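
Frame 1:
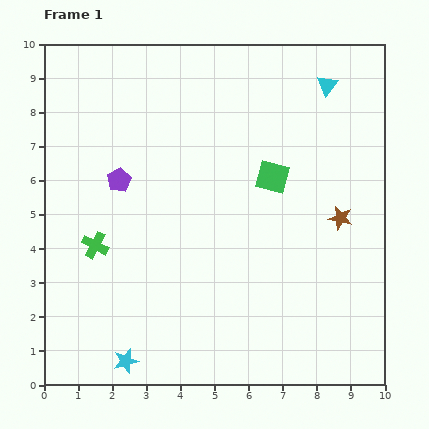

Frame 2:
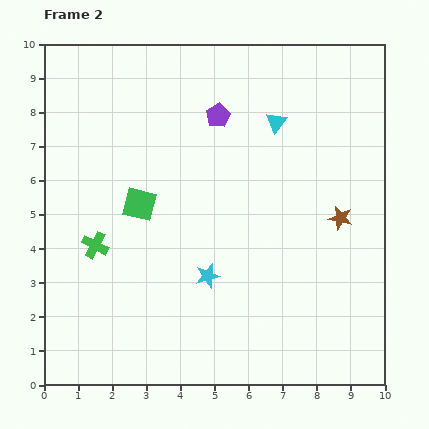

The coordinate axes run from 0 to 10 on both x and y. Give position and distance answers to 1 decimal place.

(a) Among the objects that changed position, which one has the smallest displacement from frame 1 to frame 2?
the cyan triangle

(moved 1.9)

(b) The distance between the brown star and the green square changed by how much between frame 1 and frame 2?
+3.6

Distance in frame 1: 2.3. Distance in frame 2: 5.9.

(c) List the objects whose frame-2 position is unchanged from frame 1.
the brown star, the green cross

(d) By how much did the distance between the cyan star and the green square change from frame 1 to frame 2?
-4.0

Distance in frame 1: 6.9. Distance in frame 2: 2.9.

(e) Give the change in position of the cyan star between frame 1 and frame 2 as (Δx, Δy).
(2.4, 2.5)

The cyan star was at (2.4, 0.7) in frame 1 and (4.8, 3.2) in frame 2.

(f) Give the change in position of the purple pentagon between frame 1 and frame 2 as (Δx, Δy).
(2.9, 1.9)

The purple pentagon was at (2.2, 6.0) in frame 1 and (5.1, 7.9) in frame 2.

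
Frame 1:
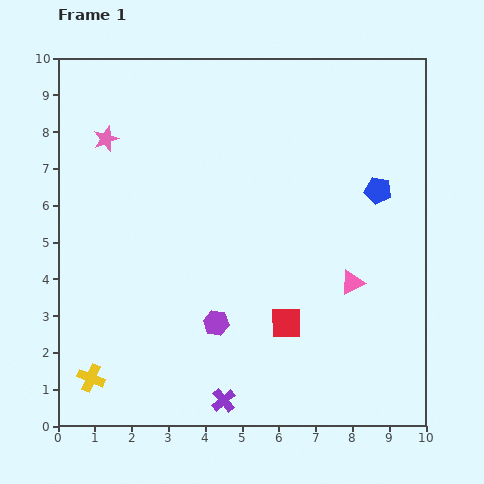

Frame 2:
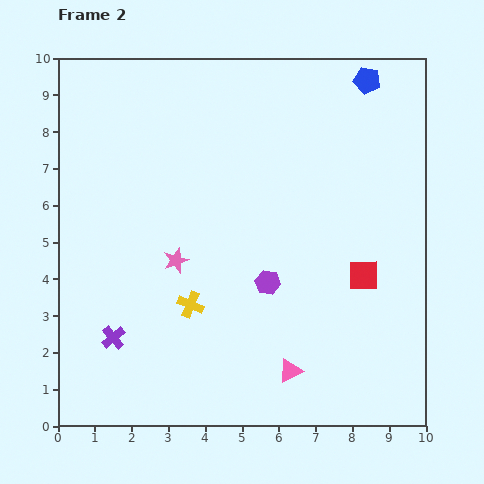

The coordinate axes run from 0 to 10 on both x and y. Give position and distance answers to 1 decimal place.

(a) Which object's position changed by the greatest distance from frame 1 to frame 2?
the pink star

(moved 3.8; next 3.4)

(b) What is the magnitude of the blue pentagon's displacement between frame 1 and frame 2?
3.0

The blue pentagon moved from (8.7, 6.4) to (8.4, 9.4), a distance of √(0.3² + 3.0²) ≈ 3.0.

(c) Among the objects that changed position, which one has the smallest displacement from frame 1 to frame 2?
the purple hexagon

(moved 1.8)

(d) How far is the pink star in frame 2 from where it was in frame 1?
3.8

The pink star moved from (1.3, 7.8) to (3.2, 4.5), a distance of √(1.9² + 3.3²) ≈ 3.8.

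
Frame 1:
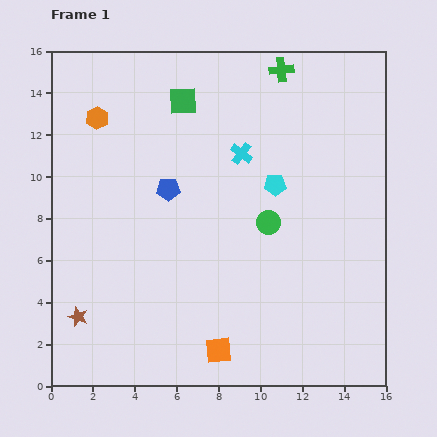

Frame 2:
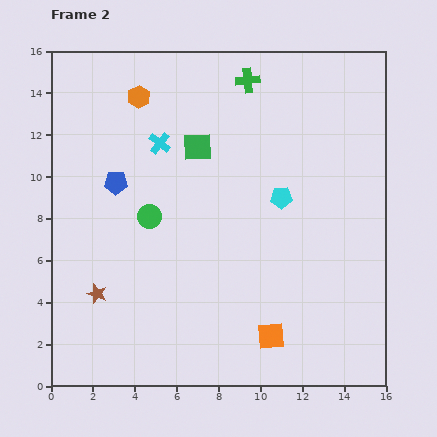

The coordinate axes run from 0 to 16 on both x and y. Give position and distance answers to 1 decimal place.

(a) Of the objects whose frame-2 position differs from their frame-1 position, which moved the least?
the cyan pentagon

(moved 0.7)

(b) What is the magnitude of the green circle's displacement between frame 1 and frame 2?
5.7

The green circle moved from (10.4, 7.8) to (4.7, 8.1), a distance of √(5.7² + 0.3²) ≈ 5.7.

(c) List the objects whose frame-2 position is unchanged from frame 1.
none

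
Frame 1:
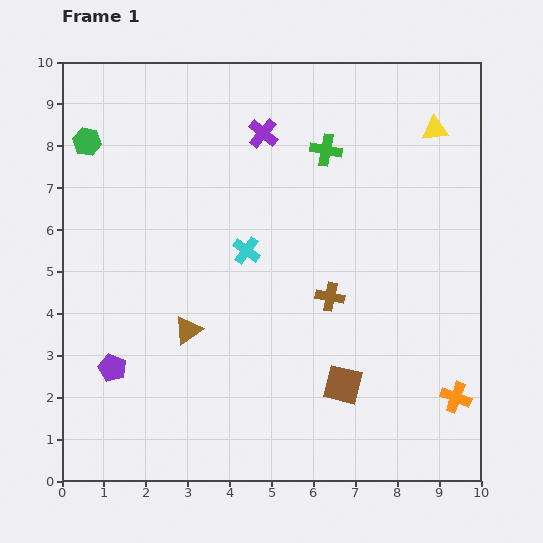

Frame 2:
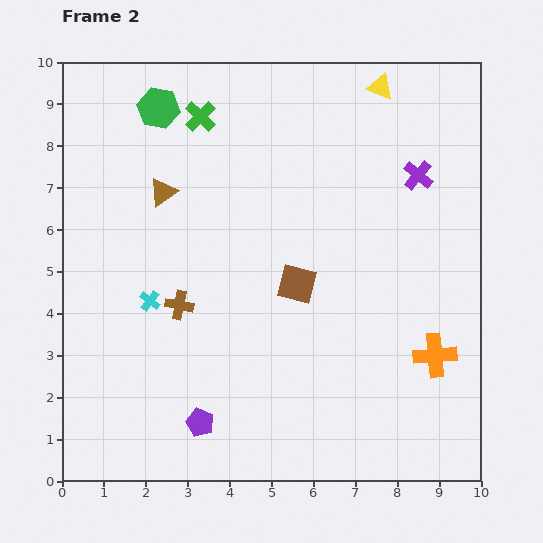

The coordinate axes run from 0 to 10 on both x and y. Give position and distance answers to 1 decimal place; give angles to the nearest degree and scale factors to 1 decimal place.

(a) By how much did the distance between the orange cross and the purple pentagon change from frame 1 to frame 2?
-2.4

Distance in frame 1: 8.2. Distance in frame 2: 5.8.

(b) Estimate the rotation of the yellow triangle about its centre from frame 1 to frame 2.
27° clockwise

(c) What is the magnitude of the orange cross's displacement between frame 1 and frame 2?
1.1

The orange cross moved from (9.4, 2.0) to (8.9, 3.0), a distance of √(0.5² + 1.0²) ≈ 1.1.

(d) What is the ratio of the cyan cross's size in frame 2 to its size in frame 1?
0.8×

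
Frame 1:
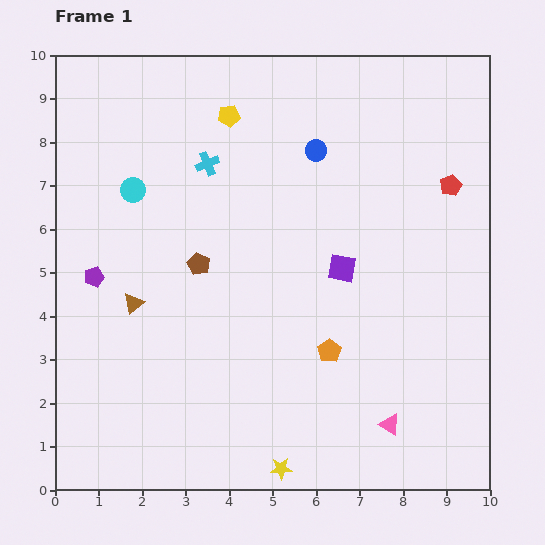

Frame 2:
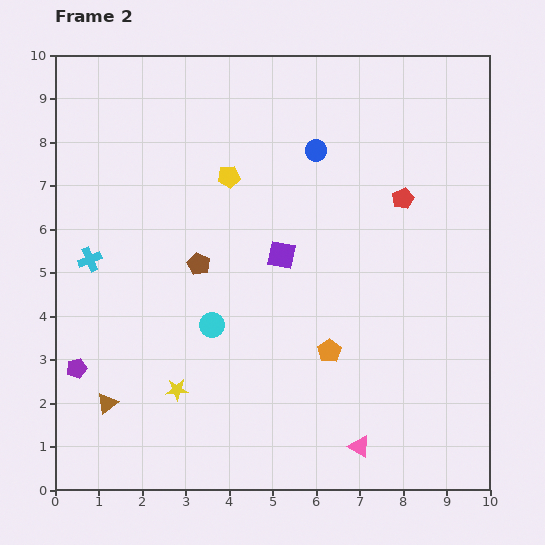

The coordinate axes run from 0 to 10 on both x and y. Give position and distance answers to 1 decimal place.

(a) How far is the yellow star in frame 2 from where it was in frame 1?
3.0

The yellow star moved from (5.2, 0.5) to (2.8, 2.3), a distance of √(2.4² + 1.8²) ≈ 3.0.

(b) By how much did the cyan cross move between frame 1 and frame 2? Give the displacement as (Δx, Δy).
(-2.7, -2.2)

The cyan cross was at (3.5, 7.5) in frame 1 and (0.8, 5.3) in frame 2.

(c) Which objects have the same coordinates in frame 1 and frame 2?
the orange pentagon, the brown pentagon, the blue circle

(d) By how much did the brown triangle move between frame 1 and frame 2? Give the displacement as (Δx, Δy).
(-0.6, -2.3)

The brown triangle was at (1.8, 4.3) in frame 1 and (1.2, 2.0) in frame 2.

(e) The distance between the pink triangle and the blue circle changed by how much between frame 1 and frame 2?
+0.4

Distance in frame 1: 6.5. Distance in frame 2: 6.9.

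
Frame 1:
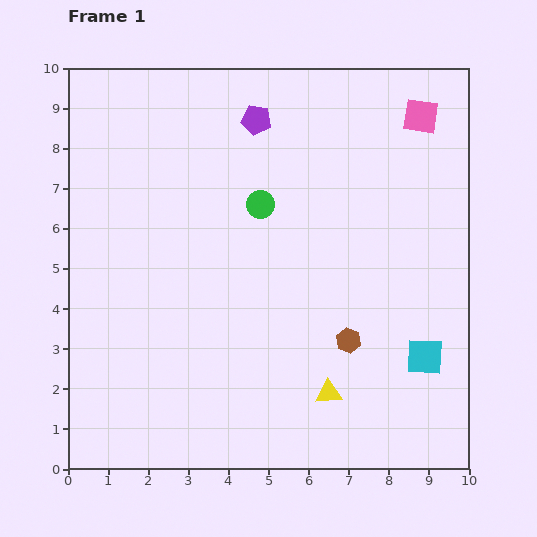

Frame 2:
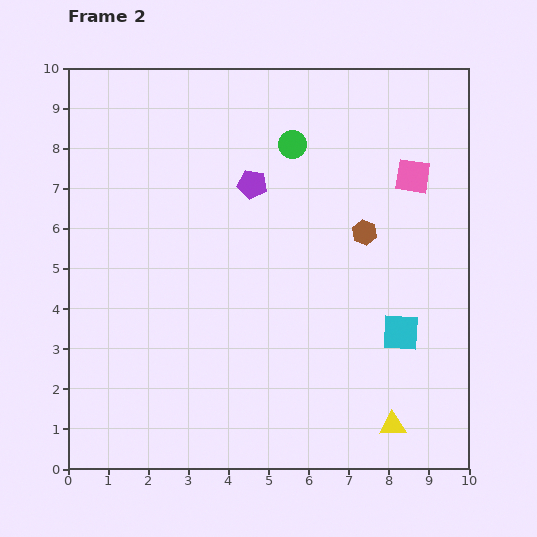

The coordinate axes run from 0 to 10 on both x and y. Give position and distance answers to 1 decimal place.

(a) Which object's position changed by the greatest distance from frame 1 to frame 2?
the brown hexagon

(moved 2.7; next 1.8)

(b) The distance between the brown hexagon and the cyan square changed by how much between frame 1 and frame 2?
+0.8

Distance in frame 1: 1.9. Distance in frame 2: 2.7.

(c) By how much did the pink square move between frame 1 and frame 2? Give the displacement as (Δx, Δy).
(-0.2, -1.5)

The pink square was at (8.8, 8.8) in frame 1 and (8.6, 7.3) in frame 2.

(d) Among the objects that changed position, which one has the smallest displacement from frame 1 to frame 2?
the cyan square

(moved 0.8)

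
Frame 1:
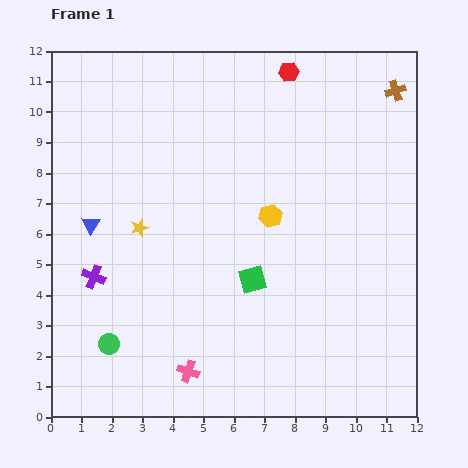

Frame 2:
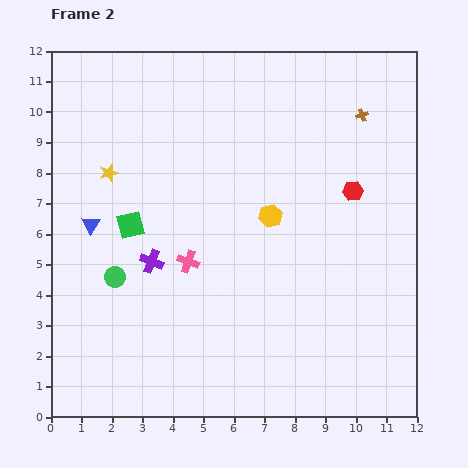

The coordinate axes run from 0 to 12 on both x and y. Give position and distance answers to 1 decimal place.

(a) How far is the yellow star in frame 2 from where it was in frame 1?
2.1

The yellow star moved from (2.9, 6.2) to (1.9, 8.0), a distance of √(1.0² + 1.8²) ≈ 2.1.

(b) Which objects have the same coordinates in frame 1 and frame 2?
the blue triangle, the yellow hexagon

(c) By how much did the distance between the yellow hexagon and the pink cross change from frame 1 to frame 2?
-2.7

Distance in frame 1: 5.8. Distance in frame 2: 3.1.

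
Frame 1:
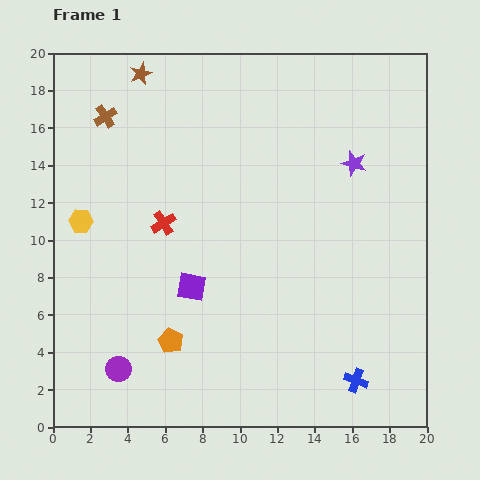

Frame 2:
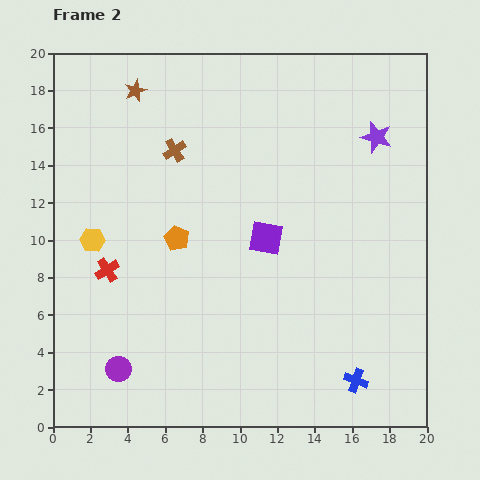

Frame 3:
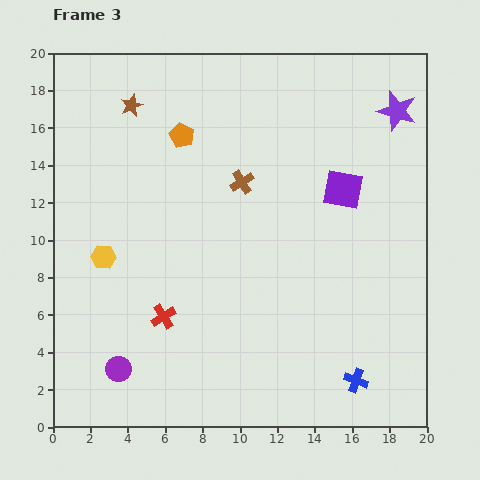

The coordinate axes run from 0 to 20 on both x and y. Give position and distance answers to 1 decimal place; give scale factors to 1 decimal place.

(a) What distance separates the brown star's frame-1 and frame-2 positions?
0.9

The brown star moved from (4.7, 18.9) to (4.4, 18.0), a distance of √(0.3² + 0.9²) ≈ 0.9.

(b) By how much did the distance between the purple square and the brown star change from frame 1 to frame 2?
-1.1

Distance in frame 1: 11.7. Distance in frame 2: 10.6.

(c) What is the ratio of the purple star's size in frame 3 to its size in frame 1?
1.6×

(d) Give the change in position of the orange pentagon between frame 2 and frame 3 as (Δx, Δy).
(0.3, 5.5)

The orange pentagon was at (6.6, 10.1) in frame 2 and (6.9, 15.6) in frame 3.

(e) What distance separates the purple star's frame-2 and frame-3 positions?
1.8

The purple star moved from (17.3, 15.5) to (18.4, 16.9), a distance of √(1.1² + 1.4²) ≈ 1.8.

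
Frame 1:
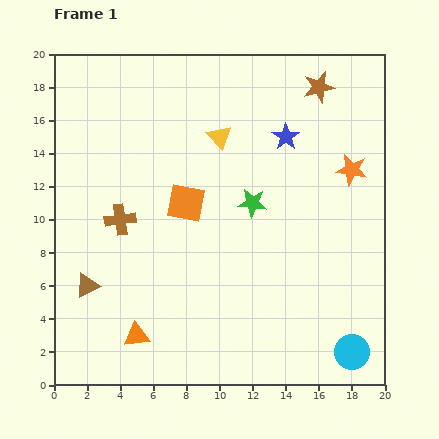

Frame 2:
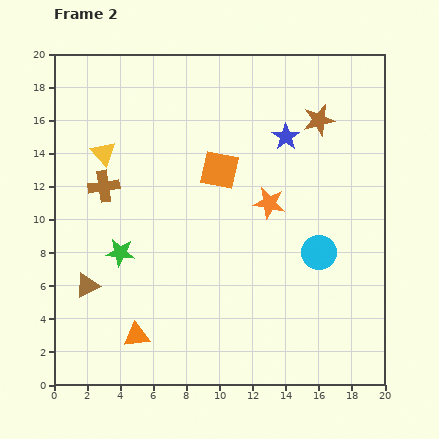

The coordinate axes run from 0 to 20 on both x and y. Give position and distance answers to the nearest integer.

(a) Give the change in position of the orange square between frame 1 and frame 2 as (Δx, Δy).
(2, 2)

The orange square was at (8, 11) in frame 1 and (10, 13) in frame 2.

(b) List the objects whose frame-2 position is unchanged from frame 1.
the blue star, the brown triangle, the orange triangle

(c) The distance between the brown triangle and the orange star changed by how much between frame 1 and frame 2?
-5

Distance in frame 1: 17. Distance in frame 2: 12.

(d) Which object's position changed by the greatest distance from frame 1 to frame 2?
the green star

(moved 9; next 7)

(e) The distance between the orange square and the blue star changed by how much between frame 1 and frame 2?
-3

Distance in frame 1: 7. Distance in frame 2: 4.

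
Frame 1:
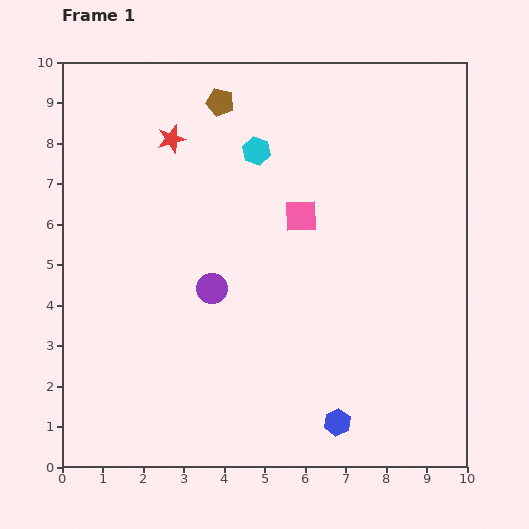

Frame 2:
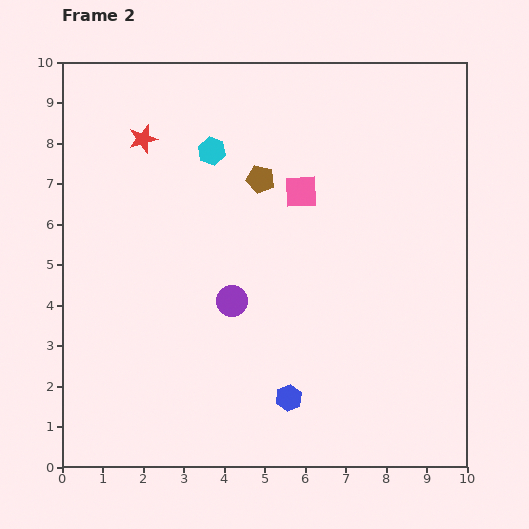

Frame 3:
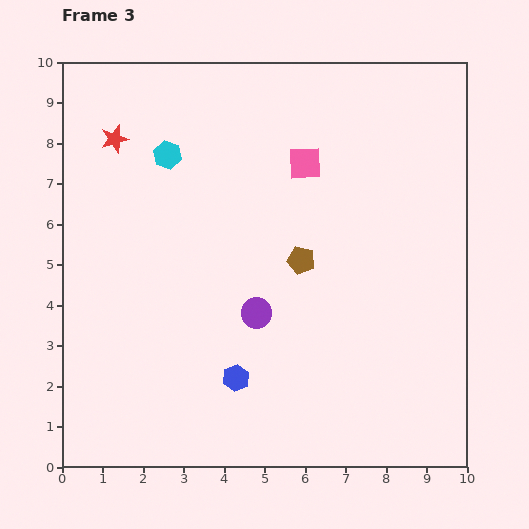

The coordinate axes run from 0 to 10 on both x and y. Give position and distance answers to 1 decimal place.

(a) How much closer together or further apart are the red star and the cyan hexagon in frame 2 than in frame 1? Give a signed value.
-0.4

Distance in frame 1: 2.1. Distance in frame 2: 1.7.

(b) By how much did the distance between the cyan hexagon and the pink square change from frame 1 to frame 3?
+1.5

Distance in frame 1: 1.9. Distance in frame 3: 3.4.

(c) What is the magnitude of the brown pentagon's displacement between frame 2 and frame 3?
2.2

The brown pentagon moved from (4.9, 7.1) to (5.9, 5.1), a distance of √(1.0² + 2.0²) ≈ 2.2.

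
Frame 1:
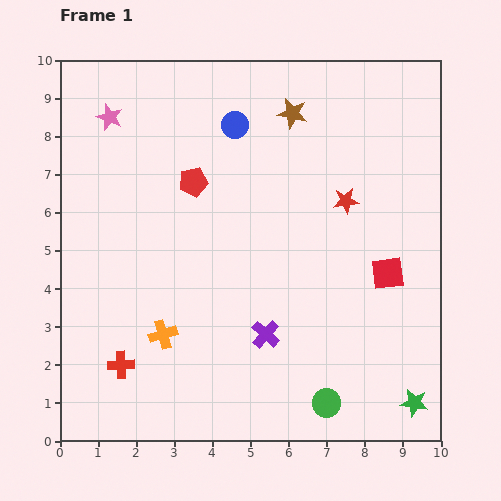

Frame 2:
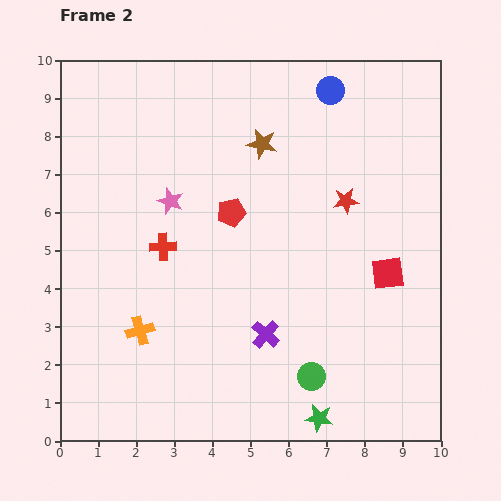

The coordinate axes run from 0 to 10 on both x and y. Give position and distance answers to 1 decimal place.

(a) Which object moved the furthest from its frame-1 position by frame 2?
the red cross

(moved 3.3; next 2.7)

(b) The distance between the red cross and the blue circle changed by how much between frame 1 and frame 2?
-1.0

Distance in frame 1: 7.0. Distance in frame 2: 6.0.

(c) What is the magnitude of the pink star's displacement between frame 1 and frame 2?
2.7

The pink star moved from (1.3, 8.5) to (2.9, 6.3), a distance of √(1.6² + 2.2²) ≈ 2.7.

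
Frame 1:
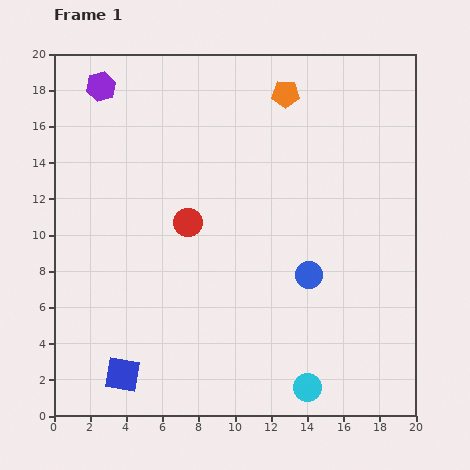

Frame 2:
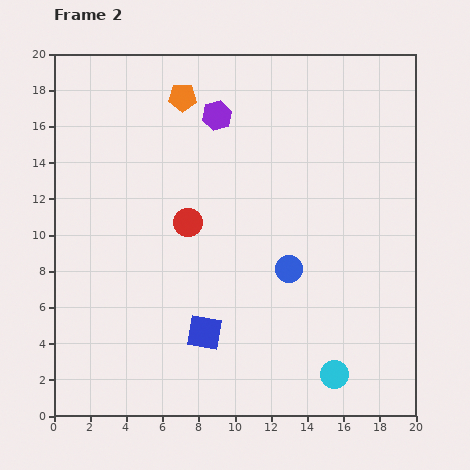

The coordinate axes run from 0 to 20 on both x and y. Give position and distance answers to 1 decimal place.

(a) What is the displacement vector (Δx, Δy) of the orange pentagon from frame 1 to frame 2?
(-5.7, -0.2)

The orange pentagon was at (12.8, 17.8) in frame 1 and (7.1, 17.6) in frame 2.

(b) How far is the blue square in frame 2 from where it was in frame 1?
5.1

The blue square moved from (3.8, 2.3) to (8.3, 4.6), a distance of √(4.5² + 2.3²) ≈ 5.1.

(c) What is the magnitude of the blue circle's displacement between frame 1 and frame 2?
1.1

The blue circle moved from (14.1, 7.8) to (13.0, 8.1), a distance of √(1.1² + 0.3²) ≈ 1.1.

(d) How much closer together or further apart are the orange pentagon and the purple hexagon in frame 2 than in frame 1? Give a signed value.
-8.1

Distance in frame 1: 10.2. Distance in frame 2: 2.1.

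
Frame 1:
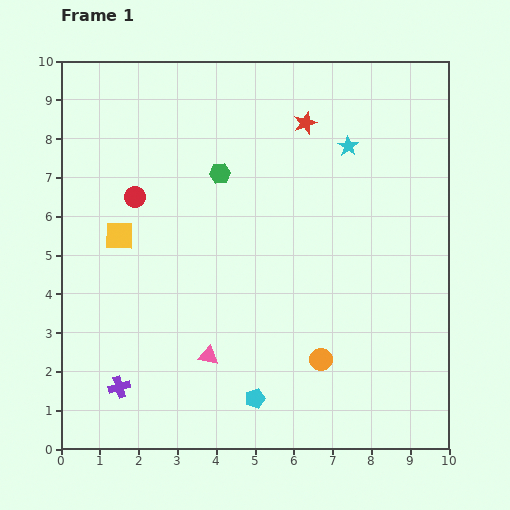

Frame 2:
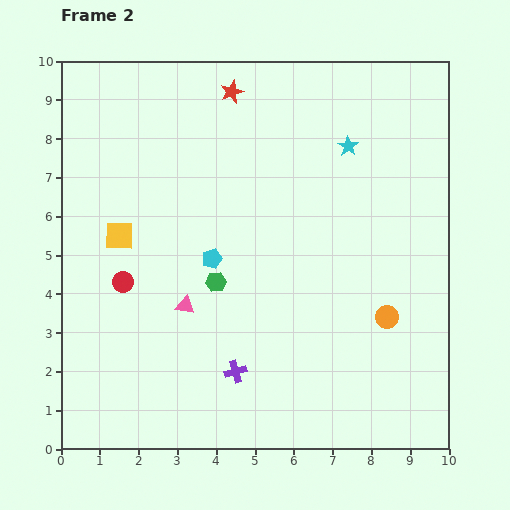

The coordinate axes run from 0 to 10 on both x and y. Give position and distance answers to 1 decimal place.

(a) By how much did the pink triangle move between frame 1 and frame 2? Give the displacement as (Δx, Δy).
(-0.6, 1.3)

The pink triangle was at (3.8, 2.4) in frame 1 and (3.2, 3.7) in frame 2.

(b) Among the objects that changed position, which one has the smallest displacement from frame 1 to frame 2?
the pink triangle

(moved 1.4)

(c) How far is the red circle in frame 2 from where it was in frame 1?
2.2

The red circle moved from (1.9, 6.5) to (1.6, 4.3), a distance of √(0.3² + 2.2²) ≈ 2.2.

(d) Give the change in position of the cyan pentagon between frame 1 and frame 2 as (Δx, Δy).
(-1.1, 3.6)

The cyan pentagon was at (5.0, 1.3) in frame 1 and (3.9, 4.9) in frame 2.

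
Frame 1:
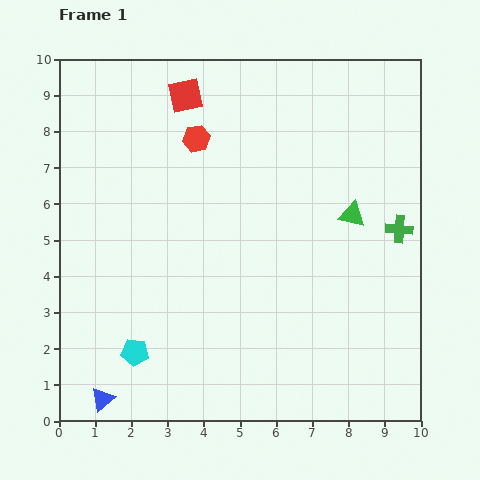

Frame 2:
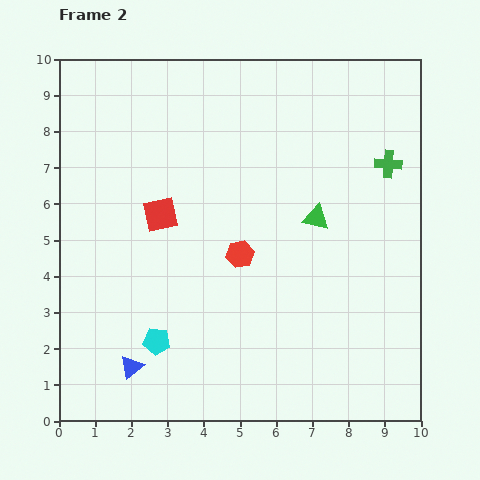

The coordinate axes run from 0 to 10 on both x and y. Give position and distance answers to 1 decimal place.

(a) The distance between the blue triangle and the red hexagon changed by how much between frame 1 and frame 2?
-3.4

Distance in frame 1: 7.7. Distance in frame 2: 4.3.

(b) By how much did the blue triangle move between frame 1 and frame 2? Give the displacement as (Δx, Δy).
(0.8, 0.9)

The blue triangle was at (1.2, 0.6) in frame 1 and (2.0, 1.5) in frame 2.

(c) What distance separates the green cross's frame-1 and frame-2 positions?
1.8

The green cross moved from (9.4, 5.3) to (9.1, 7.1), a distance of √(0.3² + 1.8²) ≈ 1.8.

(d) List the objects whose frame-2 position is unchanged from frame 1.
none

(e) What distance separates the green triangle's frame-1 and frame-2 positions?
1.0

The green triangle moved from (8.1, 5.7) to (7.1, 5.6), a distance of √(1.0² + 0.1²) ≈ 1.0.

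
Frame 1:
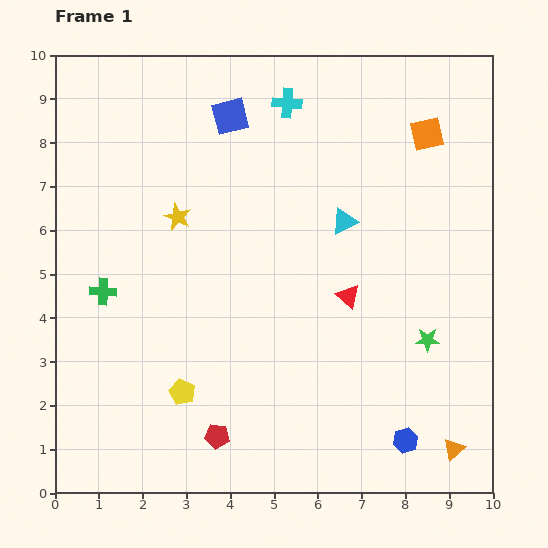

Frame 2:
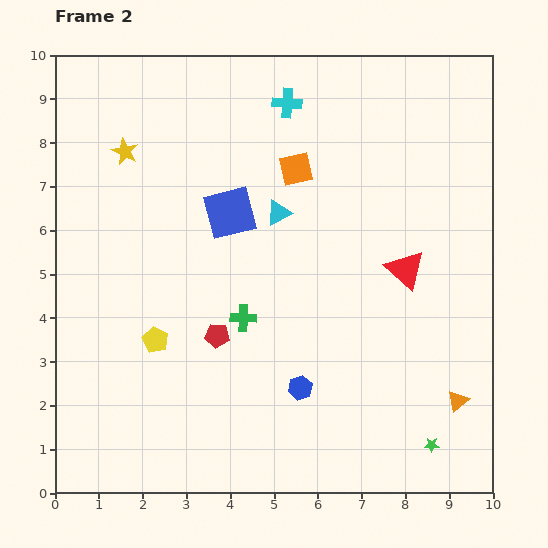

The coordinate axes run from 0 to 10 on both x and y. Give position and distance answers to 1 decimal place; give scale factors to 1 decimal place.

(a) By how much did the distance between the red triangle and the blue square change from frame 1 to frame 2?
-0.7

Distance in frame 1: 4.9. Distance in frame 2: 4.2.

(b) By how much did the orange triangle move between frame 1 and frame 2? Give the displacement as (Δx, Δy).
(0.1, 1.1)

The orange triangle was at (9.1, 1.0) in frame 1 and (9.2, 2.1) in frame 2.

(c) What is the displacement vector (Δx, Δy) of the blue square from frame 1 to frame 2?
(0.0, -2.2)

The blue square was at (4.0, 8.6) in frame 1 and (4.0, 6.4) in frame 2.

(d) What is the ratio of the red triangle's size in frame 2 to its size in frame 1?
1.7×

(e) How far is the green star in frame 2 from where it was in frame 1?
2.4

The green star moved from (8.5, 3.5) to (8.6, 1.1), a distance of √(0.1² + 2.4²) ≈ 2.4.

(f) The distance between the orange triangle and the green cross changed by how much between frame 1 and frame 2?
-3.5

Distance in frame 1: 8.8. Distance in frame 2: 5.3.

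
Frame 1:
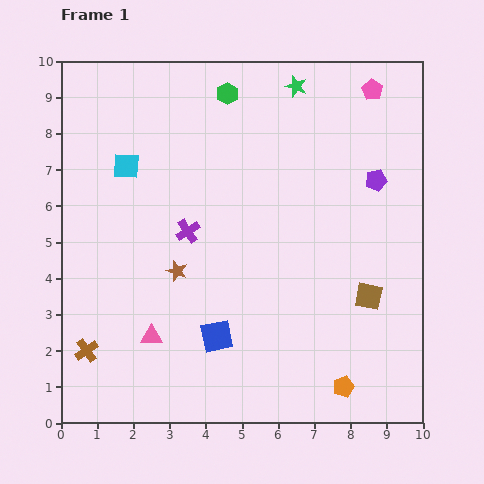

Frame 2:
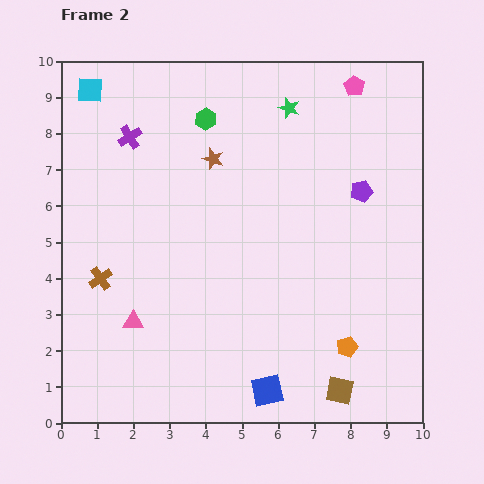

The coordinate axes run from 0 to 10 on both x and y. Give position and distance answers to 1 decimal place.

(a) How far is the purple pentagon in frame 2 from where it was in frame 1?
0.5

The purple pentagon moved from (8.7, 6.7) to (8.3, 6.4), a distance of √(0.4² + 0.3²) ≈ 0.5.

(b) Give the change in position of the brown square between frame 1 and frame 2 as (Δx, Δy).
(-0.8, -2.6)

The brown square was at (8.5, 3.5) in frame 1 and (7.7, 0.9) in frame 2.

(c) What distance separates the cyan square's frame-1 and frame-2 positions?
2.3

The cyan square moved from (1.8, 7.1) to (0.8, 9.2), a distance of √(1.0² + 2.1²) ≈ 2.3.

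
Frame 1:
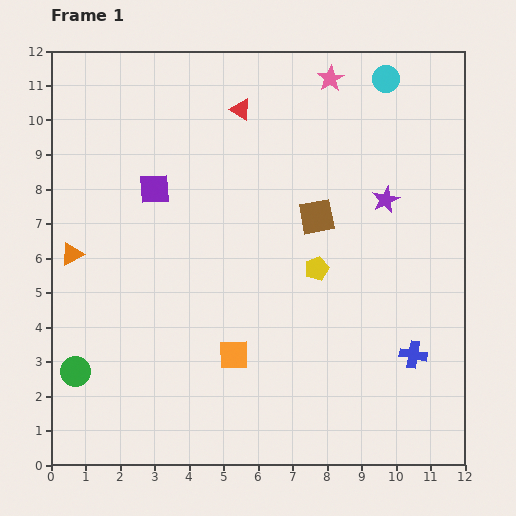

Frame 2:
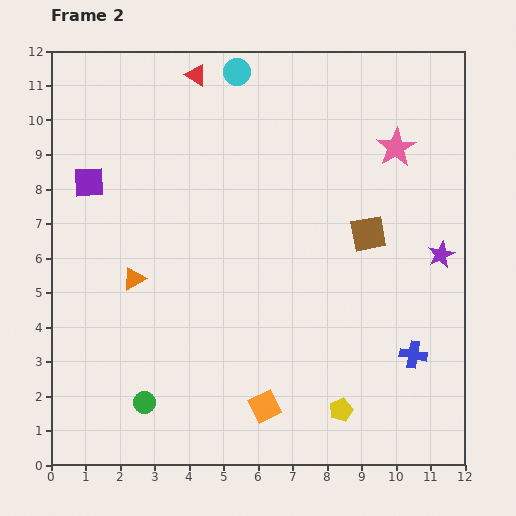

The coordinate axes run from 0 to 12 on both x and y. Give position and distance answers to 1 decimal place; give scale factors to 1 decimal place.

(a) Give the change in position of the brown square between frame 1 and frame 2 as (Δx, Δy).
(1.5, -0.5)

The brown square was at (7.7, 7.2) in frame 1 and (9.2, 6.7) in frame 2.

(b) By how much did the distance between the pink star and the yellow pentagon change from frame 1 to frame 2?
+2.3

Distance in frame 1: 5.5. Distance in frame 2: 7.8.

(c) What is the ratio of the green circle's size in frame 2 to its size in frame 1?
0.7×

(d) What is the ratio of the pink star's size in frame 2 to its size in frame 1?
1.5×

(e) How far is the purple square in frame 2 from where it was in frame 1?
1.9

The purple square moved from (3.0, 8.0) to (1.1, 8.2), a distance of √(1.9² + 0.2²) ≈ 1.9.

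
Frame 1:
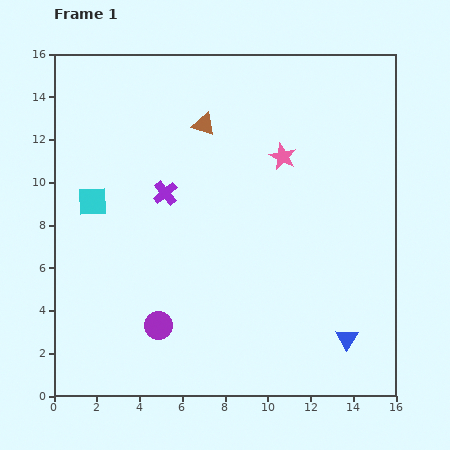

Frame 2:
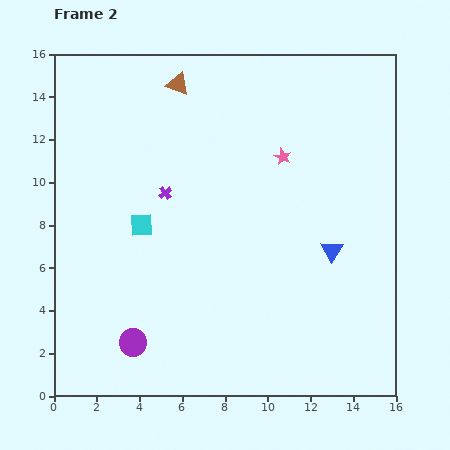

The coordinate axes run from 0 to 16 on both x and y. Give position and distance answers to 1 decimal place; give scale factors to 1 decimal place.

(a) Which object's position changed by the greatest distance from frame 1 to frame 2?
the blue triangle

(moved 4.2; next 2.5)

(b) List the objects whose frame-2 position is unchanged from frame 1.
the purple cross, the pink star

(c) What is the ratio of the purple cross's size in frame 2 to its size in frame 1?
0.6×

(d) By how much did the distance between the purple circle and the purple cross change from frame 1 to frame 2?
+1.0

Distance in frame 1: 6.2. Distance in frame 2: 7.2.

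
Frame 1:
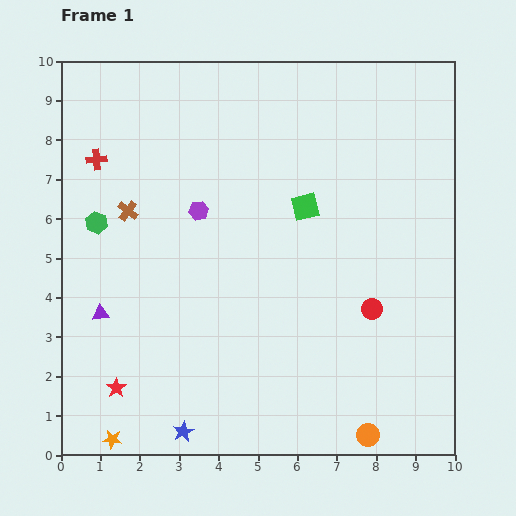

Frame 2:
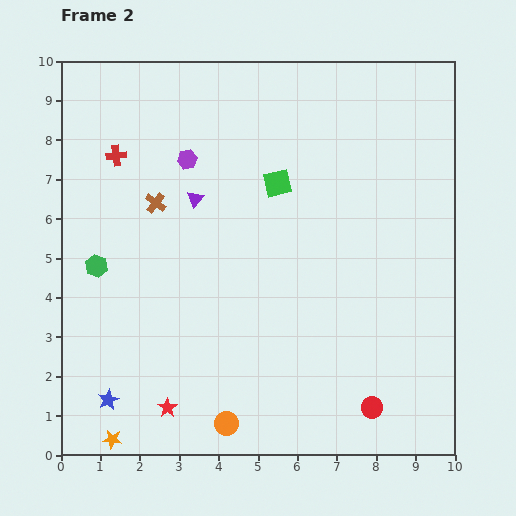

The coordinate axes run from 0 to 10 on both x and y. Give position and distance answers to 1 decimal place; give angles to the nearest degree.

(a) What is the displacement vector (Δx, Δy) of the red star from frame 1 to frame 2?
(1.3, -0.5)

The red star was at (1.4, 1.7) in frame 1 and (2.7, 1.2) in frame 2.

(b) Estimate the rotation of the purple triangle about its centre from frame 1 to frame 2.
42° counter-clockwise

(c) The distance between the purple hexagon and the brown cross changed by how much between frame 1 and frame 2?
-0.4

Distance in frame 1: 1.8. Distance in frame 2: 1.4.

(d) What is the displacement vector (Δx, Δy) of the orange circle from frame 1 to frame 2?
(-3.6, 0.3)

The orange circle was at (7.8, 0.5) in frame 1 and (4.2, 0.8) in frame 2.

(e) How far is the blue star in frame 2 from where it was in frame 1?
2.1

The blue star moved from (3.1, 0.6) to (1.2, 1.4), a distance of √(1.9² + 0.8²) ≈ 2.1.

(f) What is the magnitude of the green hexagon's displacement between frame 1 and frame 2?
1.1

The green hexagon moved from (0.9, 5.9) to (0.9, 4.8), a distance of √(0.0² + 1.1²) ≈ 1.1.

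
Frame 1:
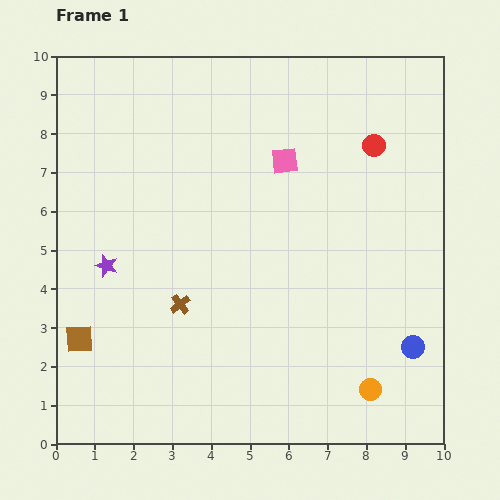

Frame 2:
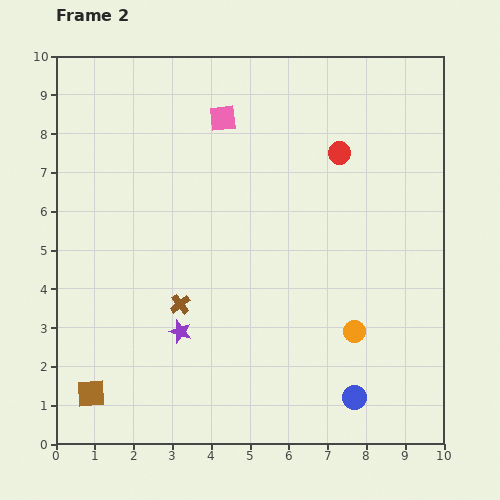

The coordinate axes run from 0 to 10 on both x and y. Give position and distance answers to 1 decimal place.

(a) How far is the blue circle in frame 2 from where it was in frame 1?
2.0

The blue circle moved from (9.2, 2.5) to (7.7, 1.2), a distance of √(1.5² + 1.3²) ≈ 2.0.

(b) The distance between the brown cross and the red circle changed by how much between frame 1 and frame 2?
-0.8

Distance in frame 1: 6.5. Distance in frame 2: 5.7.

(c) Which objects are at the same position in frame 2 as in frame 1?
the brown cross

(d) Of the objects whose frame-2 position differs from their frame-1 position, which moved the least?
the red circle

(moved 0.9)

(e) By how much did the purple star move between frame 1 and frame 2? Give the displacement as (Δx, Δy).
(1.9, -1.7)

The purple star was at (1.3, 4.6) in frame 1 and (3.2, 2.9) in frame 2.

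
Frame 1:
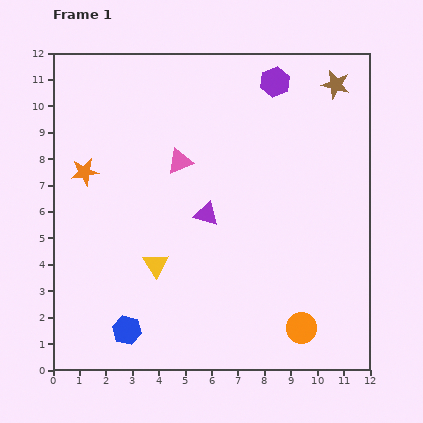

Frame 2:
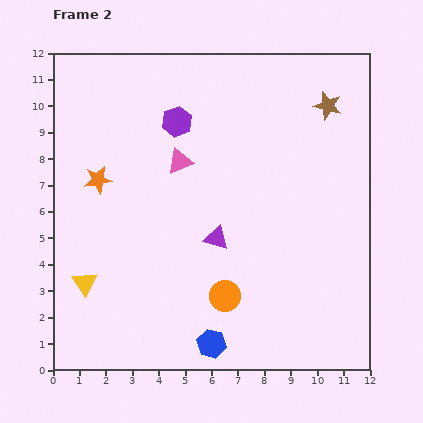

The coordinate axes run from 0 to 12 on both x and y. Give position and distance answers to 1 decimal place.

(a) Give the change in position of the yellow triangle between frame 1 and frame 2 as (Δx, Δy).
(-2.7, -0.7)

The yellow triangle was at (3.9, 4.0) in frame 1 and (1.2, 3.3) in frame 2.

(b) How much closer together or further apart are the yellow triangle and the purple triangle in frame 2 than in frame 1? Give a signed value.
+2.6

Distance in frame 1: 2.7. Distance in frame 2: 5.3.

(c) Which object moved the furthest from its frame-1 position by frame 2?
the purple hexagon

(moved 4.0; next 3.2)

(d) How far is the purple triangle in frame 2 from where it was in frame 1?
1.0

The purple triangle moved from (5.8, 5.9) to (6.2, 5.0), a distance of √(0.4² + 0.9²) ≈ 1.0.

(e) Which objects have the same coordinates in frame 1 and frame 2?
the pink triangle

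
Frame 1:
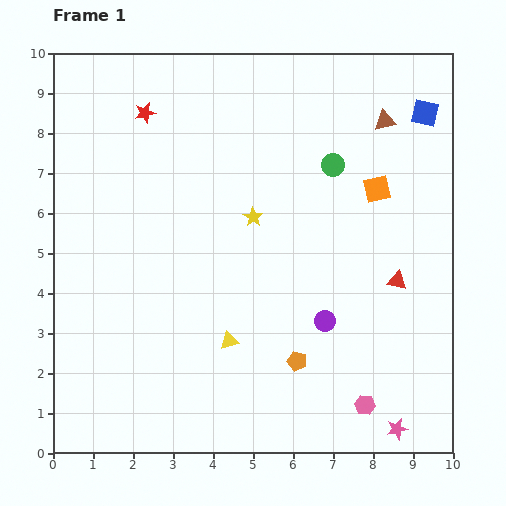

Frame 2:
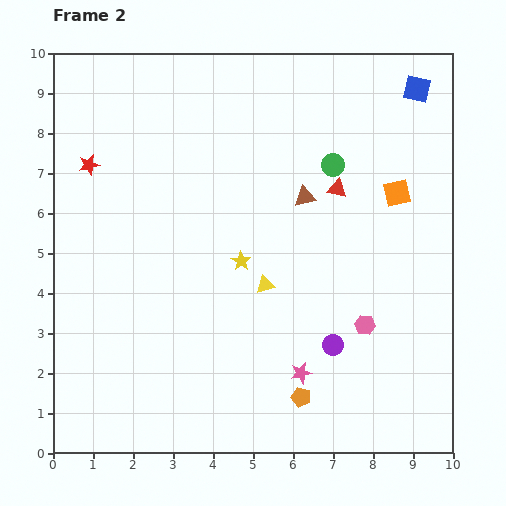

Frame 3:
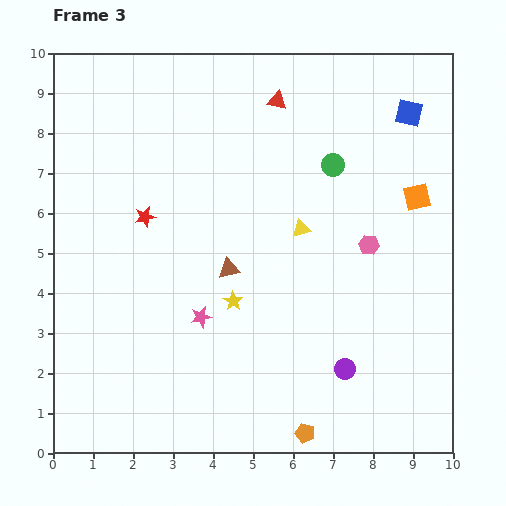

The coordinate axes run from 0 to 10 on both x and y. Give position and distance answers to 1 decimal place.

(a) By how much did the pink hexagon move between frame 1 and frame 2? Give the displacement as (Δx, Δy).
(0.0, 2.0)

The pink hexagon was at (7.8, 1.2) in frame 1 and (7.8, 3.2) in frame 2.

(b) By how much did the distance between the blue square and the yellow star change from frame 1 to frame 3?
+1.4

Distance in frame 1: 5.0. Distance in frame 3: 6.4.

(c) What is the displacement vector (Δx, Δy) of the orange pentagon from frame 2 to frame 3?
(0.1, -0.9)

The orange pentagon was at (6.2, 1.4) in frame 2 and (6.3, 0.5) in frame 3.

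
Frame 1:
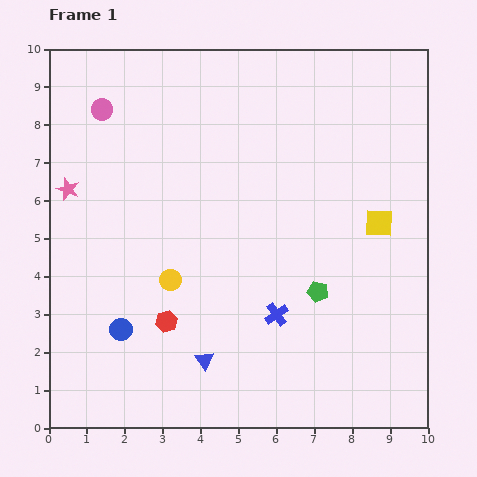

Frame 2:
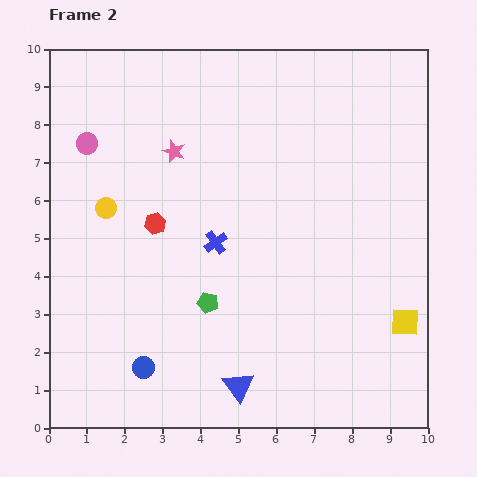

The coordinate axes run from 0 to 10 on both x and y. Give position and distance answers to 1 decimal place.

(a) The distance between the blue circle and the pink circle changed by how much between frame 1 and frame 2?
+0.3

Distance in frame 1: 5.8. Distance in frame 2: 6.1.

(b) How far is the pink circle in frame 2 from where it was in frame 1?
1.0

The pink circle moved from (1.4, 8.4) to (1.0, 7.5), a distance of √(0.4² + 0.9²) ≈ 1.0.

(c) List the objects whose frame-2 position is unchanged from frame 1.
none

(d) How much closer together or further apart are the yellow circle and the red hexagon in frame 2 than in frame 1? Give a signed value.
+0.3

Distance in frame 1: 1.1. Distance in frame 2: 1.4.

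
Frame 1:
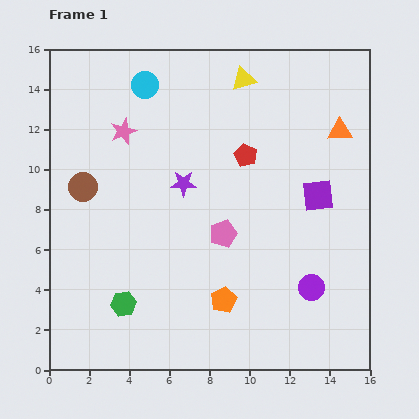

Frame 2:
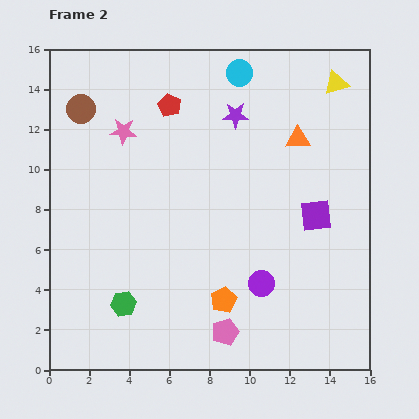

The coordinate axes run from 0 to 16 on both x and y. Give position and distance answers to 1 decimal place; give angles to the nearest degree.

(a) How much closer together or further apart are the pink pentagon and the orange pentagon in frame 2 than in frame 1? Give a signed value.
-1.7

Distance in frame 1: 3.3. Distance in frame 2: 1.6.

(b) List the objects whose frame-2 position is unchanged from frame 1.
the pink star, the orange pentagon, the green hexagon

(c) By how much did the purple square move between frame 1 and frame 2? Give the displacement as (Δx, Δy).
(-0.1, -1.0)

The purple square was at (13.4, 8.7) in frame 1 and (13.3, 7.7) in frame 2.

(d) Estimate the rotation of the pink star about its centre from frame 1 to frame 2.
26° clockwise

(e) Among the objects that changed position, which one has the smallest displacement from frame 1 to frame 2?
the purple square

(moved 1.0)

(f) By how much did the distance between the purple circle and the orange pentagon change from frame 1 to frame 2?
-2.3

Distance in frame 1: 4.4. Distance in frame 2: 2.1.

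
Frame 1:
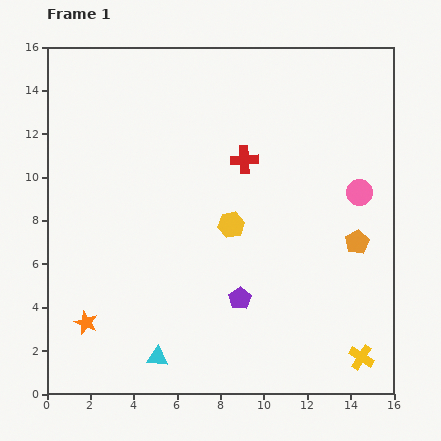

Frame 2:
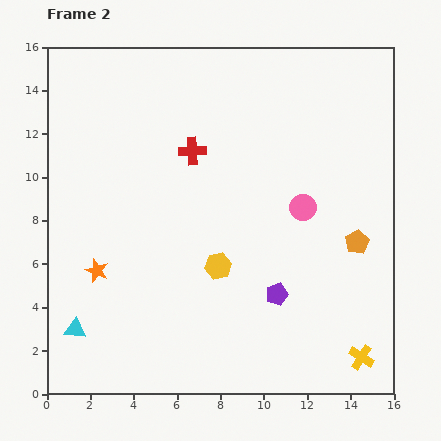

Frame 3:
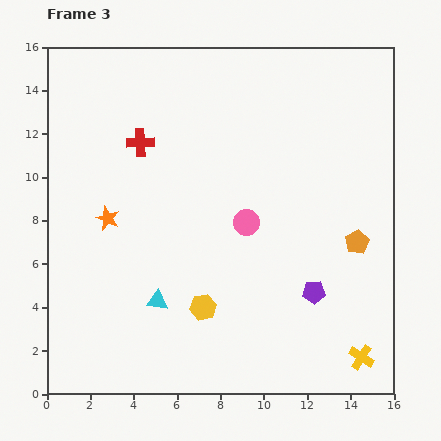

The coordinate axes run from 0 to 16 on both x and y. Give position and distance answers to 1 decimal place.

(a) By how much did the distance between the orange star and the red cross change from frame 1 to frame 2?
-3.5

Distance in frame 1: 10.5. Distance in frame 2: 7.0.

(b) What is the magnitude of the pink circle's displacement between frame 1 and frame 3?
5.4

The pink circle moved from (14.4, 9.3) to (9.2, 7.9), a distance of √(5.2² + 1.4²) ≈ 5.4.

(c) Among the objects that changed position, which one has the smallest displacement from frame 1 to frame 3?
the cyan triangle

(moved 2.6)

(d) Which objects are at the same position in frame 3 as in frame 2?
the orange pentagon, the yellow cross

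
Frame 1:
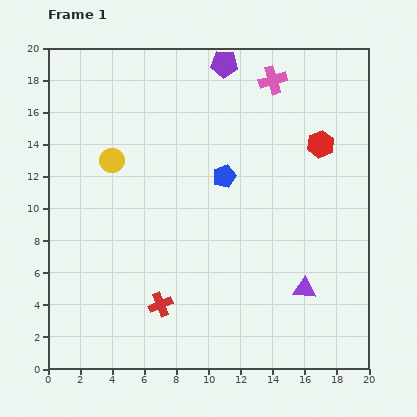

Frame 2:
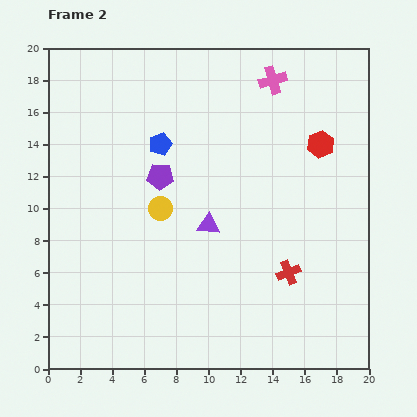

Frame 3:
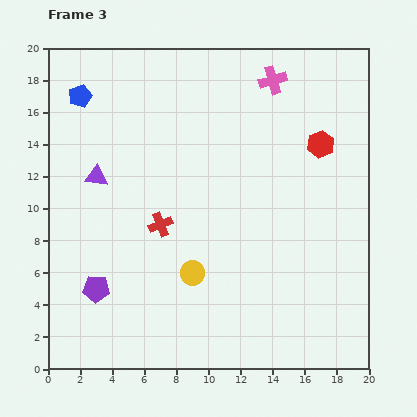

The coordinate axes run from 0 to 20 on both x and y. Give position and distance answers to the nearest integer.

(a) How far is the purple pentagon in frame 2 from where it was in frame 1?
8

The purple pentagon moved from (11, 19) to (7, 12), a distance of √(4² + 7²) ≈ 8.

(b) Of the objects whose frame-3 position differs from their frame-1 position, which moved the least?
the red cross

(moved 5)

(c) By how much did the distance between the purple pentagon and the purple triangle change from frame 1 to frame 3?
-8

Distance in frame 1: 15. Distance in frame 3: 7.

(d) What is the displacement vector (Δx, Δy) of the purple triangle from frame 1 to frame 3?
(-13, 7)

The purple triangle was at (16, 5) in frame 1 and (3, 12) in frame 3.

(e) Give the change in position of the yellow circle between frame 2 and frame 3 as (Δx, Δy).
(2, -4)

The yellow circle was at (7, 10) in frame 2 and (9, 6) in frame 3.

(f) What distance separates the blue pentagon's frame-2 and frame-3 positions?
6

The blue pentagon moved from (7, 14) to (2, 17), a distance of √(5² + 3²) ≈ 6.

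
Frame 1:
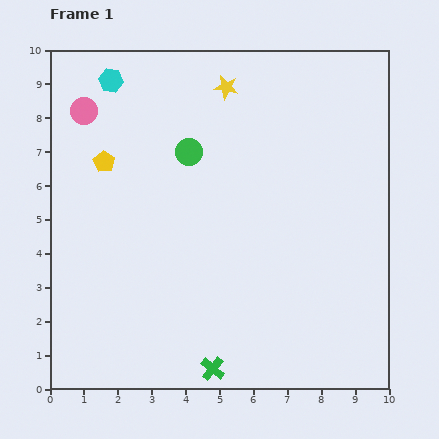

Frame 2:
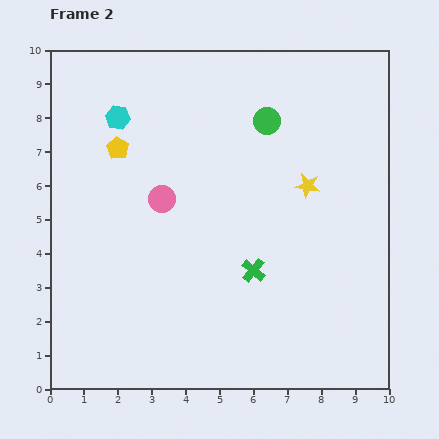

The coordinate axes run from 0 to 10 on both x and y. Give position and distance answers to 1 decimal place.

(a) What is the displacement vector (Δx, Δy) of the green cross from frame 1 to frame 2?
(1.2, 2.9)

The green cross was at (4.8, 0.6) in frame 1 and (6.0, 3.5) in frame 2.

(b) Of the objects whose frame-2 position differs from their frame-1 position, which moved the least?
the yellow pentagon

(moved 0.6)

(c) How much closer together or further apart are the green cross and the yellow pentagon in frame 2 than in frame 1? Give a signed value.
-1.5

Distance in frame 1: 6.9. Distance in frame 2: 5.4.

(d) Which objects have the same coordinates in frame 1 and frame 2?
none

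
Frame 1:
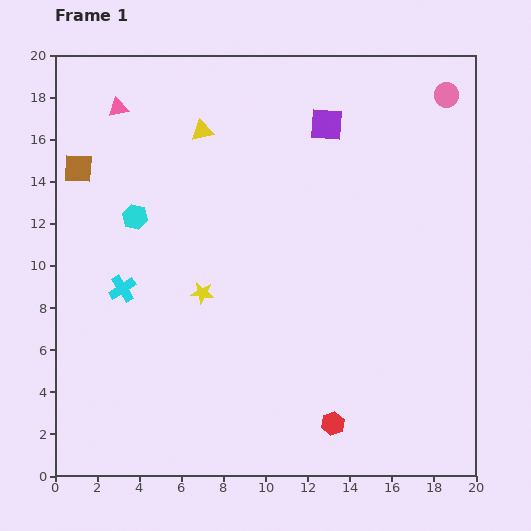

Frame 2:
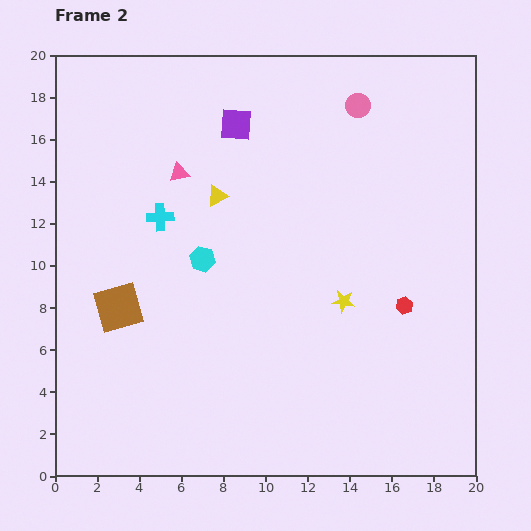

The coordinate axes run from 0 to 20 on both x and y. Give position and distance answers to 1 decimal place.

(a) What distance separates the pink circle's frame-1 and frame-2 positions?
4.2

The pink circle moved from (18.6, 18.1) to (14.4, 17.6), a distance of √(4.2² + 0.5²) ≈ 4.2.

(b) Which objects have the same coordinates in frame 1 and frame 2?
none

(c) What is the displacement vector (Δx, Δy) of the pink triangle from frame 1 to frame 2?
(2.9, -3.1)

The pink triangle was at (3.0, 17.5) in frame 1 and (5.9, 14.4) in frame 2.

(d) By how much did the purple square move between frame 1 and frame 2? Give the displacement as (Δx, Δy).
(-4.3, 0.0)

The purple square was at (12.9, 16.7) in frame 1 and (8.6, 16.7) in frame 2.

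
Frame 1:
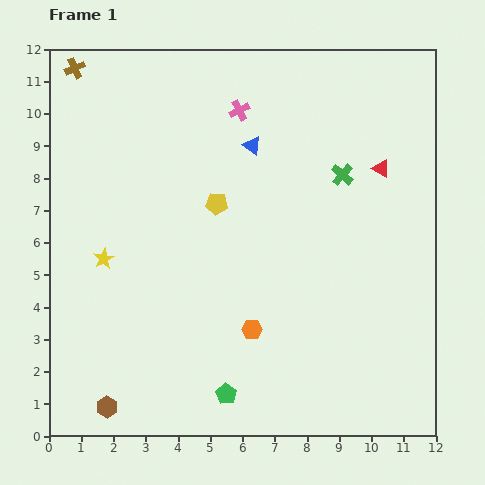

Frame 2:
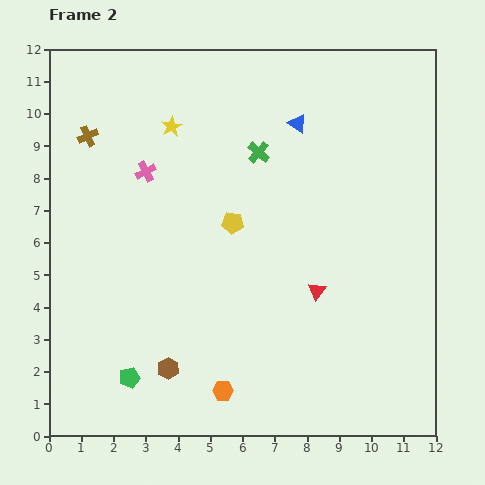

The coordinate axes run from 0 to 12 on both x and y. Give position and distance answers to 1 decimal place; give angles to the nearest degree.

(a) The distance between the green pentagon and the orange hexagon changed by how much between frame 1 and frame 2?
+0.7

Distance in frame 1: 2.2. Distance in frame 2: 2.9.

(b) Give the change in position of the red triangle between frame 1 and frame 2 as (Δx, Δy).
(-2.0, -3.8)

The red triangle was at (10.3, 8.3) in frame 1 and (8.3, 4.5) in frame 2.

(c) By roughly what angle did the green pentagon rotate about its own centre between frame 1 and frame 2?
25° clockwise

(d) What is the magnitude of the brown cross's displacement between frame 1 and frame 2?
2.1

The brown cross moved from (0.8, 11.4) to (1.2, 9.3), a distance of √(0.4² + 2.1²) ≈ 2.1.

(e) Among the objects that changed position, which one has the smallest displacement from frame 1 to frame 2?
the yellow pentagon

(moved 0.8)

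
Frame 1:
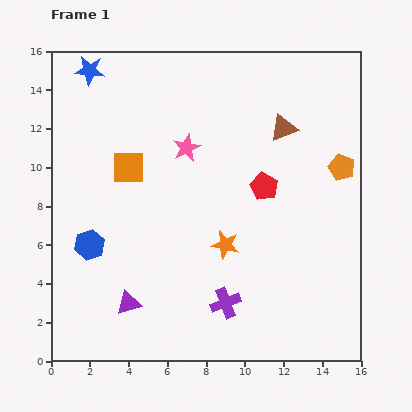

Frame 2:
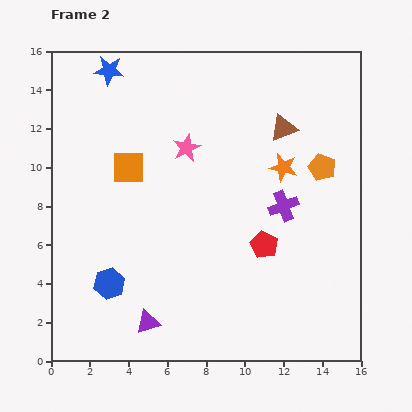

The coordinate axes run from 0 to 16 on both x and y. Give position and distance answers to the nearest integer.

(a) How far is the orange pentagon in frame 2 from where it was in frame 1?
1

The orange pentagon moved from (15, 10) to (14, 10), a distance of √(1² + 0²) ≈ 1.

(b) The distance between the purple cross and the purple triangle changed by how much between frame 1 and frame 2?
+4

Distance in frame 1: 5. Distance in frame 2: 9.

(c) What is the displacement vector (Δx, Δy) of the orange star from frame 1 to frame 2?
(3, 4)

The orange star was at (9, 6) in frame 1 and (12, 10) in frame 2.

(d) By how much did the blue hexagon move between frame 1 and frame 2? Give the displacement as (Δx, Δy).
(1, -2)

The blue hexagon was at (2, 6) in frame 1 and (3, 4) in frame 2.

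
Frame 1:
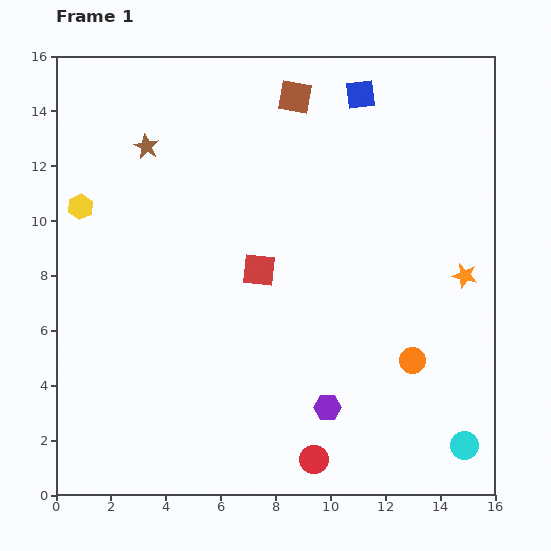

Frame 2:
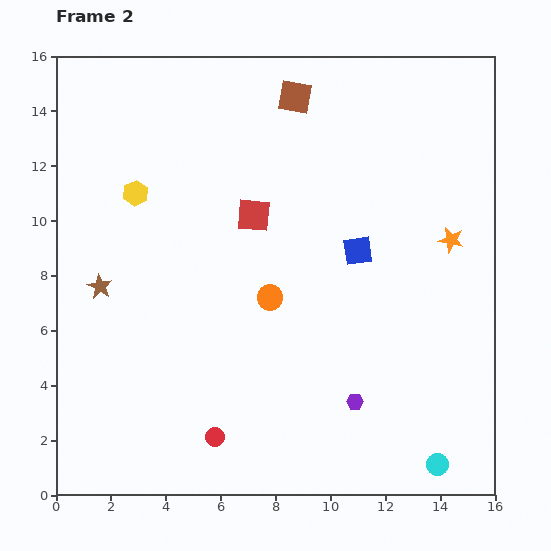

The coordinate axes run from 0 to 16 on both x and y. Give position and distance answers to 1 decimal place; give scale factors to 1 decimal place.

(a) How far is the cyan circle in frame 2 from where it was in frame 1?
1.2

The cyan circle moved from (14.9, 1.8) to (13.9, 1.1), a distance of √(1.0² + 0.7²) ≈ 1.2.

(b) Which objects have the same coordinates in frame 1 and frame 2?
the brown square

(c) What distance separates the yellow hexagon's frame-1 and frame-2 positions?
2.1

The yellow hexagon moved from (0.9, 10.5) to (2.9, 11.0), a distance of √(2.0² + 0.5²) ≈ 2.1.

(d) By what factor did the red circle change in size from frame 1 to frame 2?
0.7×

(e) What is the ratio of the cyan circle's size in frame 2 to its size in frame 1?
0.8×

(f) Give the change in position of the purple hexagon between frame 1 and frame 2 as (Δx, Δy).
(1.0, 0.2)

The purple hexagon was at (9.9, 3.2) in frame 1 and (10.9, 3.4) in frame 2.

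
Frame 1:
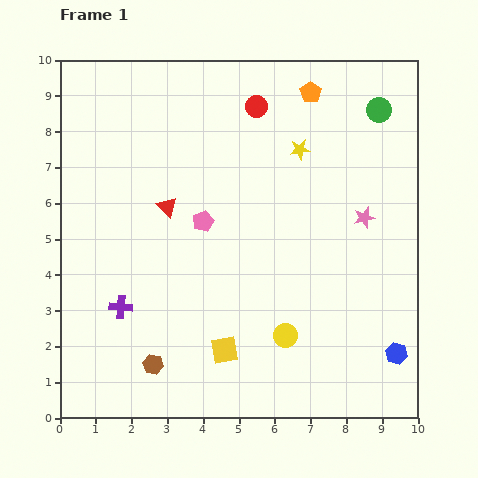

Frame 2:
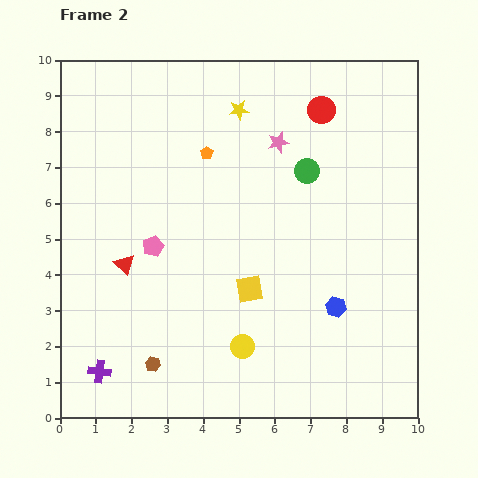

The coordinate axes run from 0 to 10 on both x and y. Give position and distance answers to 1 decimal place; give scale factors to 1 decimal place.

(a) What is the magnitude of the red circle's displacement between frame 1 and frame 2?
1.8

The red circle moved from (5.5, 8.7) to (7.3, 8.6), a distance of √(1.8² + 0.1²) ≈ 1.8.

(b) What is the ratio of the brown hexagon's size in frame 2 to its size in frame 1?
0.7×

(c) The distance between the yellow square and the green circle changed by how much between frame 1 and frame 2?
-4.3

Distance in frame 1: 8.0. Distance in frame 2: 3.7.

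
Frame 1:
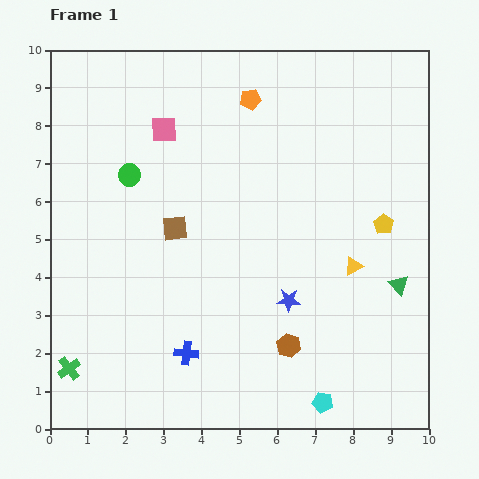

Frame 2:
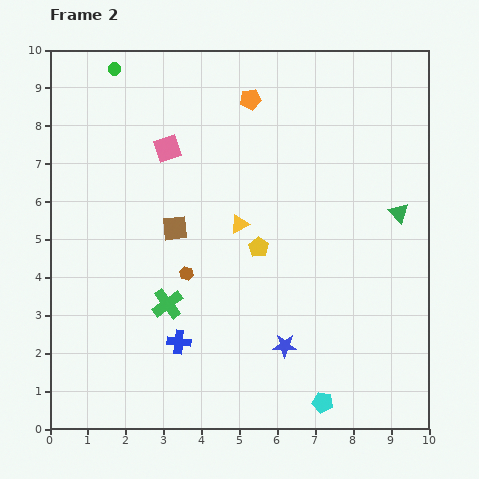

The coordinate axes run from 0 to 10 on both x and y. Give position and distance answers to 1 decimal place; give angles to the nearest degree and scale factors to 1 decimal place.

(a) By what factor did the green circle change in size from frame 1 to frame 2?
0.6×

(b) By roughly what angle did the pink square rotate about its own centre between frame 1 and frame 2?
17° counter-clockwise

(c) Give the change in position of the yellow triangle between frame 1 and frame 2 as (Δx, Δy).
(-3.0, 1.1)

The yellow triangle was at (8.0, 4.3) in frame 1 and (5.0, 5.4) in frame 2.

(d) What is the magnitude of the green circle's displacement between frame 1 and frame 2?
2.8

The green circle moved from (2.1, 6.7) to (1.7, 9.5), a distance of √(0.4² + 2.8²) ≈ 2.8.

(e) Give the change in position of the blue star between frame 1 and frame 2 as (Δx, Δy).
(-0.1, -1.2)

The blue star was at (6.3, 3.4) in frame 1 and (6.2, 2.2) in frame 2.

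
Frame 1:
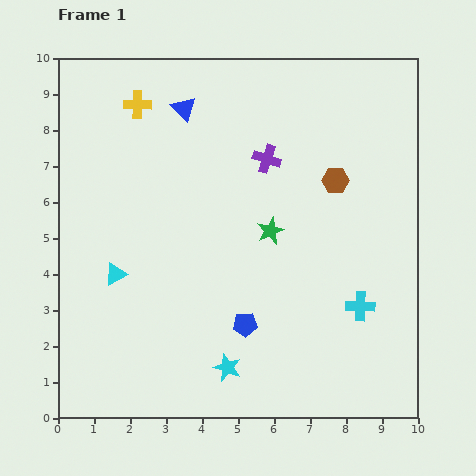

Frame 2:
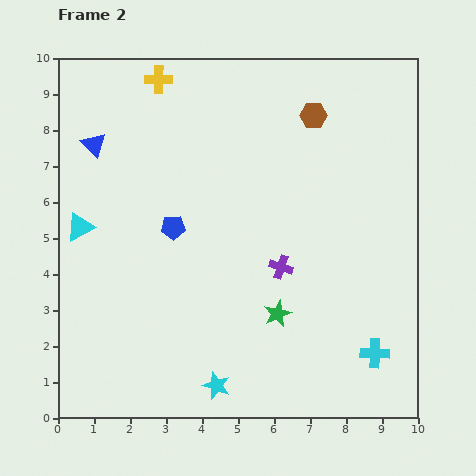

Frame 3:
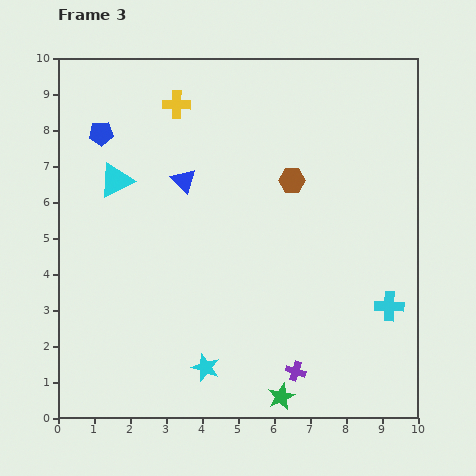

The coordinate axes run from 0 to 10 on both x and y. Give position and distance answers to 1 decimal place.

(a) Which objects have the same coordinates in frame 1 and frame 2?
none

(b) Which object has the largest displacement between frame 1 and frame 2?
the blue pentagon

(moved 3.4; next 3.0)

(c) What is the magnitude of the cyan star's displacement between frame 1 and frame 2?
0.6

The cyan star moved from (4.7, 1.4) to (4.4, 0.9), a distance of √(0.3² + 0.5²) ≈ 0.6.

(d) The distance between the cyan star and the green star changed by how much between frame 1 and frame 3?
-1.8

Distance in frame 1: 4.0. Distance in frame 3: 2.2.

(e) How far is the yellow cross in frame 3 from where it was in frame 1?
1.1

The yellow cross moved from (2.2, 8.7) to (3.3, 8.7), a distance of √(1.1² + 0.0²) ≈ 1.1.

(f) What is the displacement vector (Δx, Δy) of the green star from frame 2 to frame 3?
(0.1, -2.3)

The green star was at (6.1, 2.9) in frame 2 and (6.2, 0.6) in frame 3.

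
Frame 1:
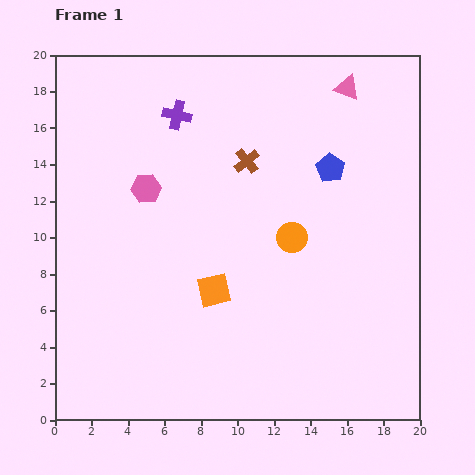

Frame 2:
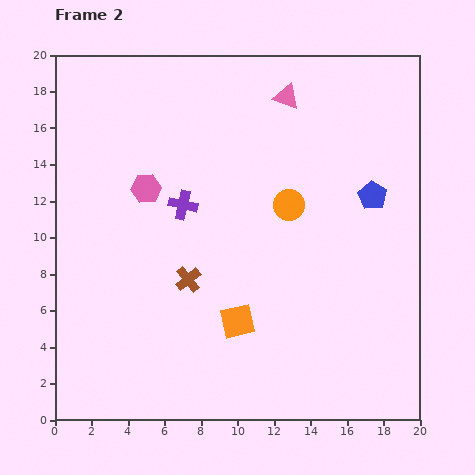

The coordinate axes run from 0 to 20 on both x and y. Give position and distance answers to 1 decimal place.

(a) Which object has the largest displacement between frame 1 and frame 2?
the brown cross

(moved 7.2; next 4.9)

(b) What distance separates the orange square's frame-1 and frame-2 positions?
2.1

The orange square moved from (8.7, 7.1) to (10.0, 5.4), a distance of √(1.3² + 1.7²) ≈ 2.1.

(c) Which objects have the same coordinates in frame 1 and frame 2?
the pink hexagon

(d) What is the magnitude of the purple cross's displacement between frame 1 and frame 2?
4.9

The purple cross moved from (6.7, 16.7) to (7.0, 11.8), a distance of √(0.3² + 4.9²) ≈ 4.9.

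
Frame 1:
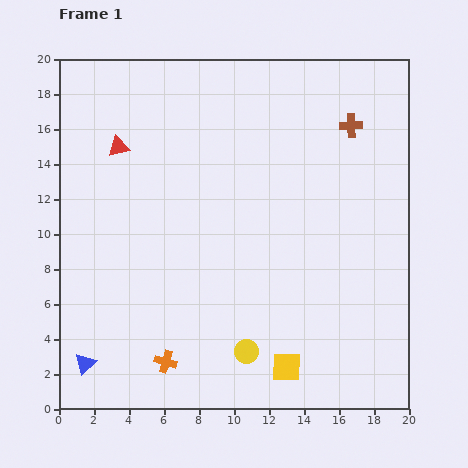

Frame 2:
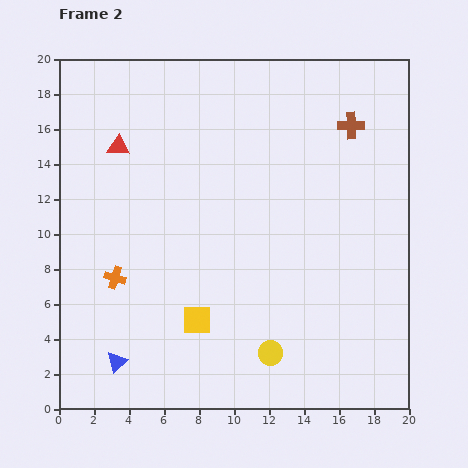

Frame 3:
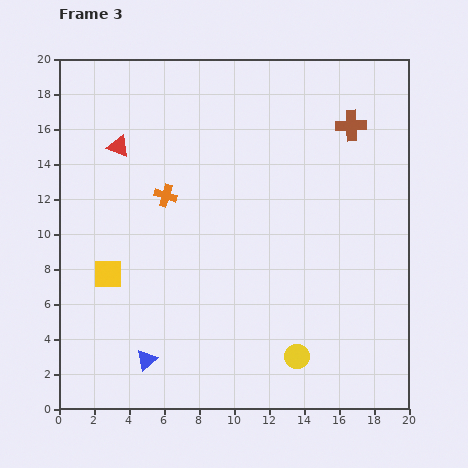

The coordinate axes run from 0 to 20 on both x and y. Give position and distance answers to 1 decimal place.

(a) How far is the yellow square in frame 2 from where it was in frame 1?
5.8

The yellow square moved from (13.0, 2.4) to (7.9, 5.1), a distance of √(5.1² + 2.7²) ≈ 5.8.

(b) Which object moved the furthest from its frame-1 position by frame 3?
the yellow square

(moved 11.5; next 9.5)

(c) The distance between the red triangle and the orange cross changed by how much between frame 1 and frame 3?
-8.7

Distance in frame 1: 12.6. Distance in frame 3: 3.9.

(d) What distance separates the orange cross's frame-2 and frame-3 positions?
5.5

The orange cross moved from (3.2, 7.5) to (6.1, 12.2), a distance of √(2.9² + 4.7²) ≈ 5.5.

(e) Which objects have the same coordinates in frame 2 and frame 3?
the brown cross, the red triangle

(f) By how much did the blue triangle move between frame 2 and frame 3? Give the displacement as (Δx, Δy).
(1.7, 0.1)

The blue triangle was at (3.3, 2.7) in frame 2 and (5.0, 2.8) in frame 3.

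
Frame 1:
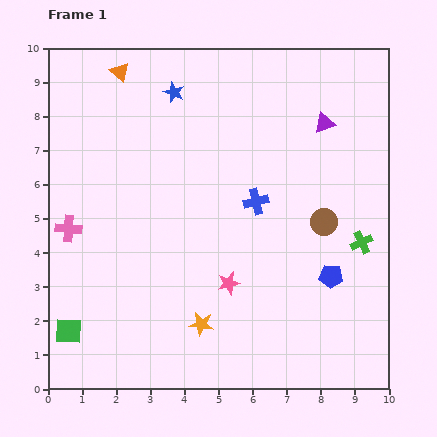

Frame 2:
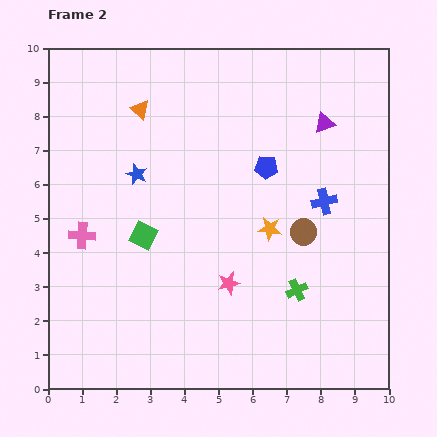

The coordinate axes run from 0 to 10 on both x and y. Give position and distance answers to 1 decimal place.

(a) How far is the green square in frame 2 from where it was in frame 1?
3.6

The green square moved from (0.6, 1.7) to (2.8, 4.5), a distance of √(2.2² + 2.8²) ≈ 3.6.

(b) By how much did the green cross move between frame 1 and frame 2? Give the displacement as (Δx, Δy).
(-1.9, -1.4)

The green cross was at (9.2, 4.3) in frame 1 and (7.3, 2.9) in frame 2.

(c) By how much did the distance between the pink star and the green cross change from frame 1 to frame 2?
-2.1

Distance in frame 1: 4.1. Distance in frame 2: 2.0.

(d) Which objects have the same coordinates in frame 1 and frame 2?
the pink star, the purple triangle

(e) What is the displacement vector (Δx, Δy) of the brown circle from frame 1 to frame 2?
(-0.6, -0.3)

The brown circle was at (8.1, 4.9) in frame 1 and (7.5, 4.6) in frame 2.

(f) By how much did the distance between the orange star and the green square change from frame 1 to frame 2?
-0.2

Distance in frame 1: 3.9. Distance in frame 2: 3.7.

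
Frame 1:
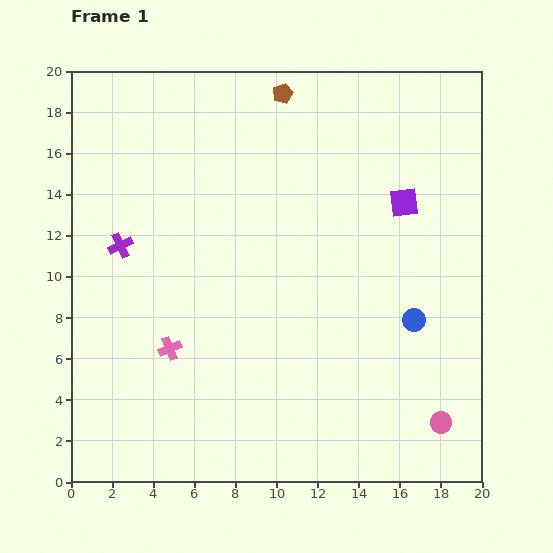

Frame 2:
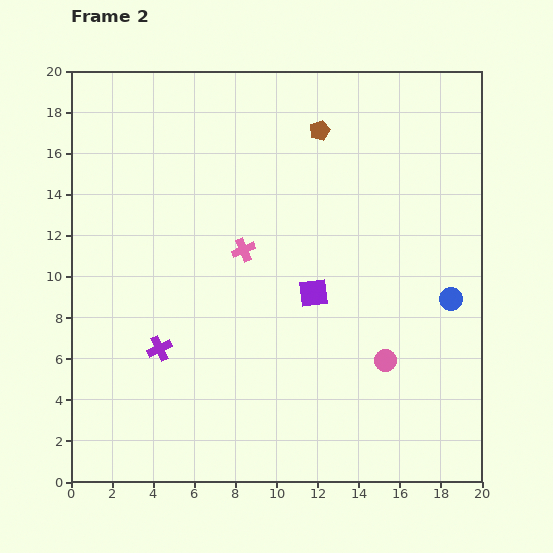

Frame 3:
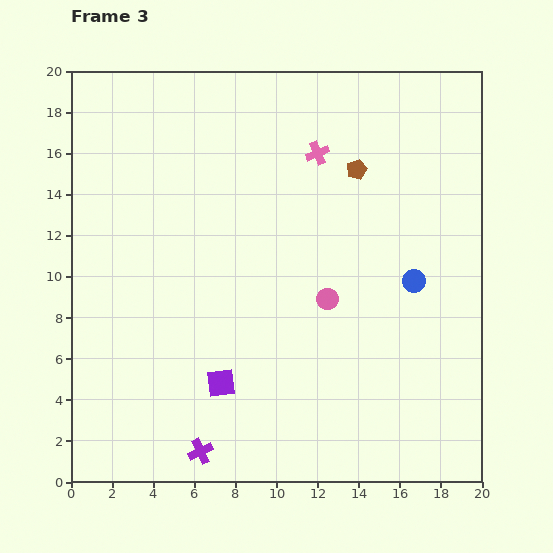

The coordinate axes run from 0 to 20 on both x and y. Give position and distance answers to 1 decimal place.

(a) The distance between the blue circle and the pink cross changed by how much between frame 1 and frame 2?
-1.6

Distance in frame 1: 12.0. Distance in frame 2: 10.4.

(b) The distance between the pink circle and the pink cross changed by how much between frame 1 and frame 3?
-6.6

Distance in frame 1: 13.7. Distance in frame 3: 7.1.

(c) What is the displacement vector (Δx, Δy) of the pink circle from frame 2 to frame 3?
(-2.8, 3.0)

The pink circle was at (15.3, 5.9) in frame 2 and (12.5, 8.9) in frame 3.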